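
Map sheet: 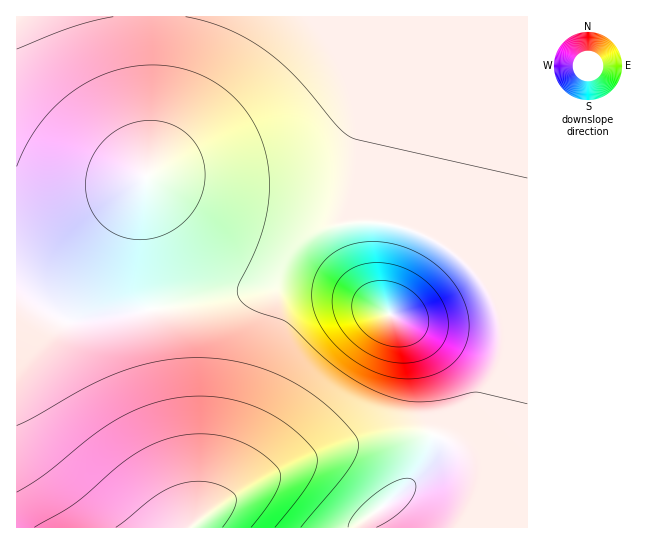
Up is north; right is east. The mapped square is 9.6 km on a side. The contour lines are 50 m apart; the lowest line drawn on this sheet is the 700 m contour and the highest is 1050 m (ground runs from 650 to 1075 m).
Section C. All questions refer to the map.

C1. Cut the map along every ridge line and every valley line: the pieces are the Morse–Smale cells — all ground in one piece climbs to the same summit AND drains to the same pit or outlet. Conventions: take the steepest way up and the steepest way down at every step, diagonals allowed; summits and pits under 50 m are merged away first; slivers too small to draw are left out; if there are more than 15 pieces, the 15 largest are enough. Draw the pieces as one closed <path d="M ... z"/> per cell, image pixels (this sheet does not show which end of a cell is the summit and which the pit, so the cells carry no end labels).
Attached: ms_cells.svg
<path d="M395 225l-4 14-6 34-1 24 3 16-22-12-34-12-25-5-25 0-18 5-62 12-131 20-7-1-25-13-21-18-1 238 450 1 10-38 3-39 22-93-1-35-13-33-10-13-22-22-32-20z"/><path d="M441 16l-424 0-1 203 23 0 30-7 42-16 34-19 4 0 76 38 50 17 32 1 43-10 32 0 12 2 17-66 18-90 6-16 6-31z"/><path d="M527 16l-86 1-46 208 28 10 32 20 22 22 10 13 13 33 1 35-24 100-1 32-9 38 61-1z"/><path d="M149 177l-4 0-34 19-42 16-30 7-22 1-1 69 22 18 25 13 7 1 131-20 62-12 18-5 25 0 25 5 34 12 23 12-3-7-1-19 10-62-12-2-32 0-43 10-32-1-50-17z"/>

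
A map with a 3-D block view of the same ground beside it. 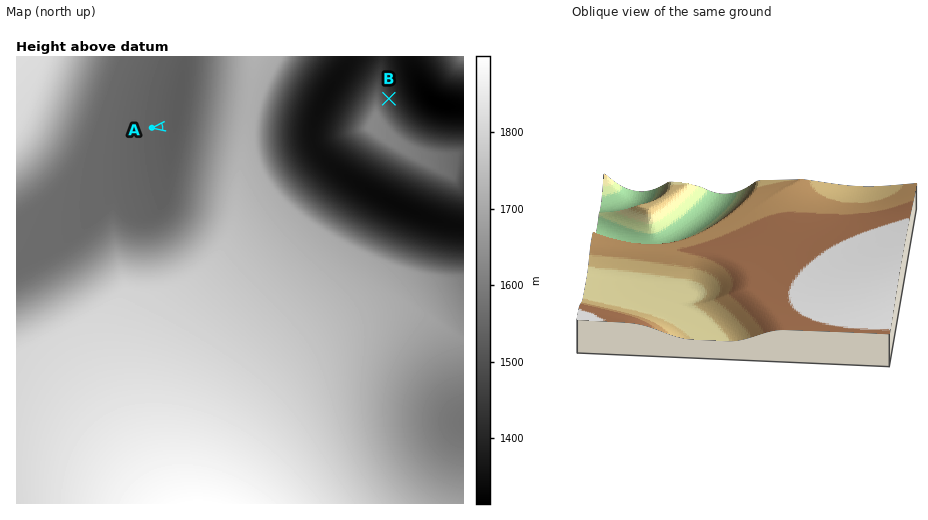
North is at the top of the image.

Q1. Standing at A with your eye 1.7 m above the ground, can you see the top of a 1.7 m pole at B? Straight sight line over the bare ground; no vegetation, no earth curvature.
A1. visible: false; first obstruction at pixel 183 124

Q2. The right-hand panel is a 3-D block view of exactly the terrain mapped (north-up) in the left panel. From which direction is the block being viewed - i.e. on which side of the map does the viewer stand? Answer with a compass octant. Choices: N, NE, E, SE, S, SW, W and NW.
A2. W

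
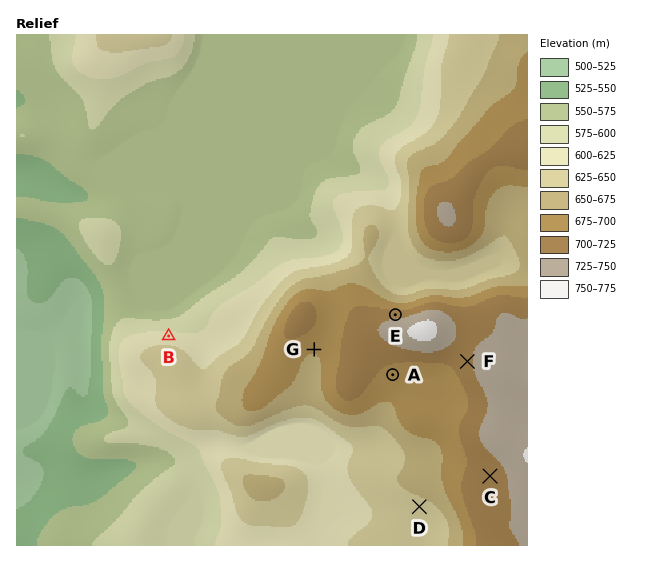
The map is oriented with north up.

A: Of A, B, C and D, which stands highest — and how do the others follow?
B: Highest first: C A D B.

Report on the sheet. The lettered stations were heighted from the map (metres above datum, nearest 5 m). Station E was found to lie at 715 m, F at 720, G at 680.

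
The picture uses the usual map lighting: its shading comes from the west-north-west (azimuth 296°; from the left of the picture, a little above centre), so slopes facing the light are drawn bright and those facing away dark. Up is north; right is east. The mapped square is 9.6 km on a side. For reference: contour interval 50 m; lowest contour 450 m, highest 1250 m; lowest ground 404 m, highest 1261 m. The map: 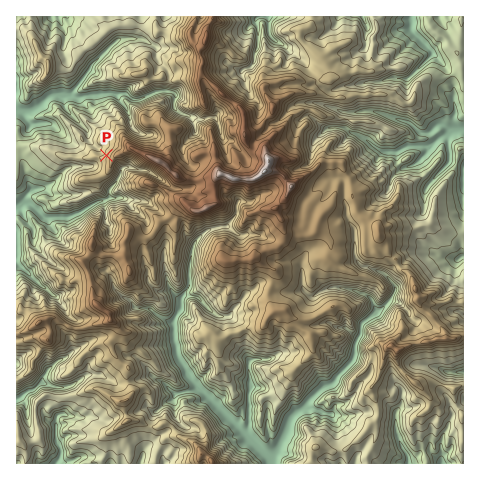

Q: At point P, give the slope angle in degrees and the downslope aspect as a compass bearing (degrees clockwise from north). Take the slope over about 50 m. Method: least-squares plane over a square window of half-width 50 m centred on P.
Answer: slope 34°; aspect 303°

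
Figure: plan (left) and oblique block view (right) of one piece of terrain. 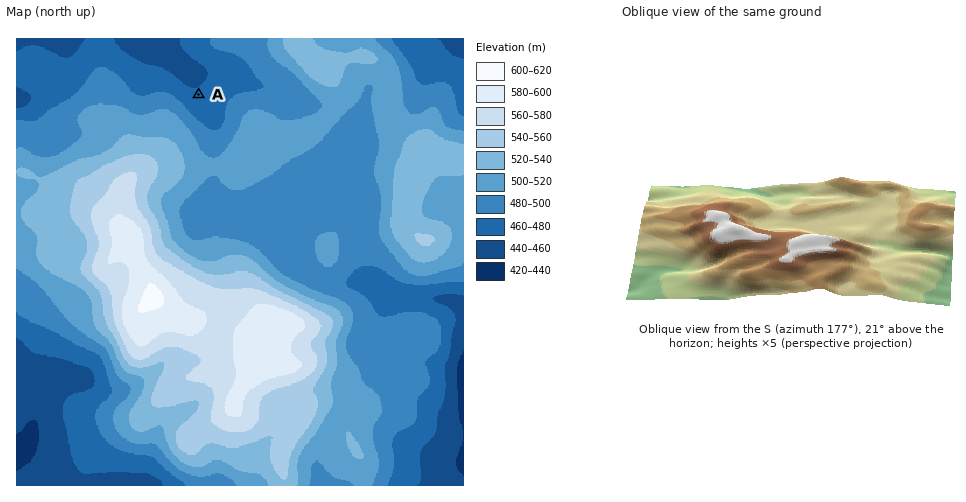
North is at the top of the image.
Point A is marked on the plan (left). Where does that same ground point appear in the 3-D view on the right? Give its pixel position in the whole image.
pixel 773 200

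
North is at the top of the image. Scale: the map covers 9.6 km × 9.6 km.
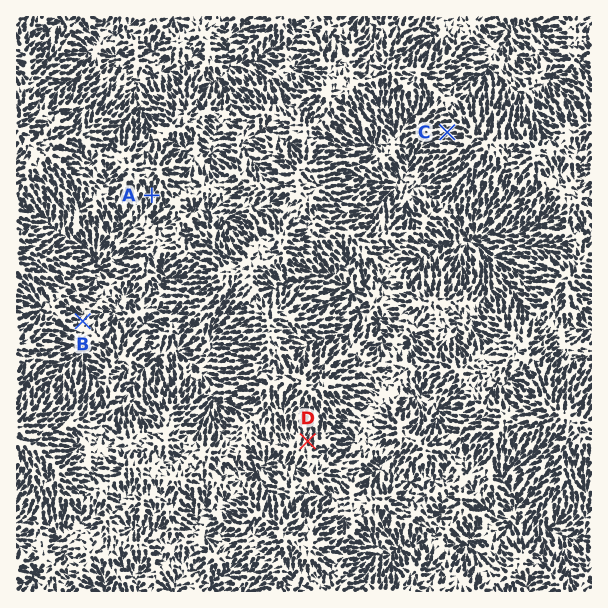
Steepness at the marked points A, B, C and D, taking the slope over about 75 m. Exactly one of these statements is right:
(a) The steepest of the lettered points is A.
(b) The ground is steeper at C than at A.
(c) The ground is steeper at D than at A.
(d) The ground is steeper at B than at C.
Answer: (b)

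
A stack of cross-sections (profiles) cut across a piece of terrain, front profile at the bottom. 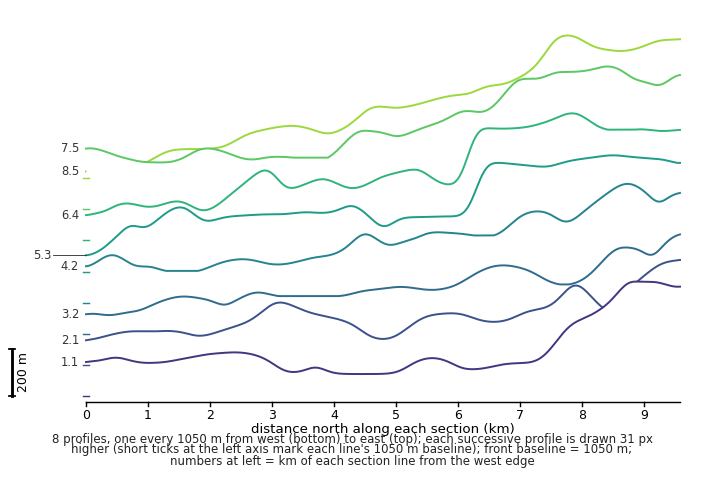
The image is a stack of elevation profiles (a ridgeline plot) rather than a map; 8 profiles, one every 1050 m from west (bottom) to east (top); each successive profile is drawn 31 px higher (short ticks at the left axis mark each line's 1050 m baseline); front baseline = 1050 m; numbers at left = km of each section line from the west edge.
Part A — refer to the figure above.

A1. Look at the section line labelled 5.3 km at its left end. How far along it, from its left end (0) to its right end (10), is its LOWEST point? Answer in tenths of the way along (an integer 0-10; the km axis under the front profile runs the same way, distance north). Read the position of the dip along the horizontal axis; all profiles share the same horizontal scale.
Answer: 0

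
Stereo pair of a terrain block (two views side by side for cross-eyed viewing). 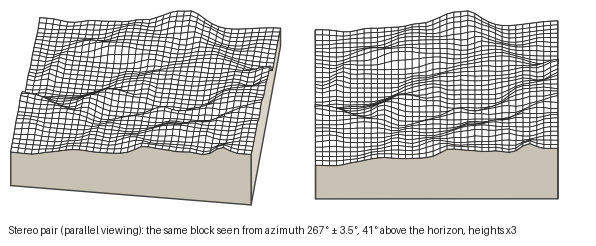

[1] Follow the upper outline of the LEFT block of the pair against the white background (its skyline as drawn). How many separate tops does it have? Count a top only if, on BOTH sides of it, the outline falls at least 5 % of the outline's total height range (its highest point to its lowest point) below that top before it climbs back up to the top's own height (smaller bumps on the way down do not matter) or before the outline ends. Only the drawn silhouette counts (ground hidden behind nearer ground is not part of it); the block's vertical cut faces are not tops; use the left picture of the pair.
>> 2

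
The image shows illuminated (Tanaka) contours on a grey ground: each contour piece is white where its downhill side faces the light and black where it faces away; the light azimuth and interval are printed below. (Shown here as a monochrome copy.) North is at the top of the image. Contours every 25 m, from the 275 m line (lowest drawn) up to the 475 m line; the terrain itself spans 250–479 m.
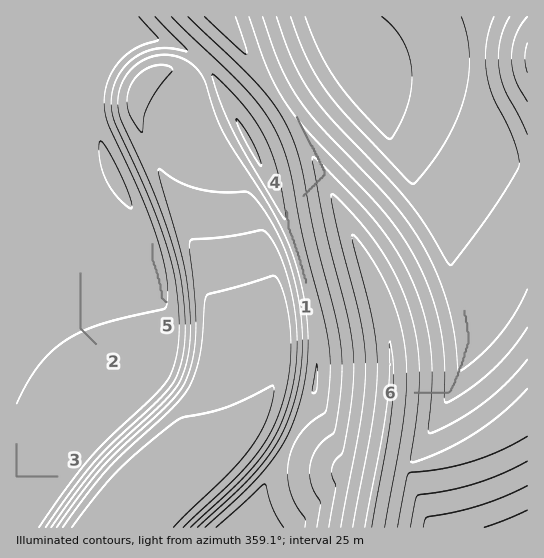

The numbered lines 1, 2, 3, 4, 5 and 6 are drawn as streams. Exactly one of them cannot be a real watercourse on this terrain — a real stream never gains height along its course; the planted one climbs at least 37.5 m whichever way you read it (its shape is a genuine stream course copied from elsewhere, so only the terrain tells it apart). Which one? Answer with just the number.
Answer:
4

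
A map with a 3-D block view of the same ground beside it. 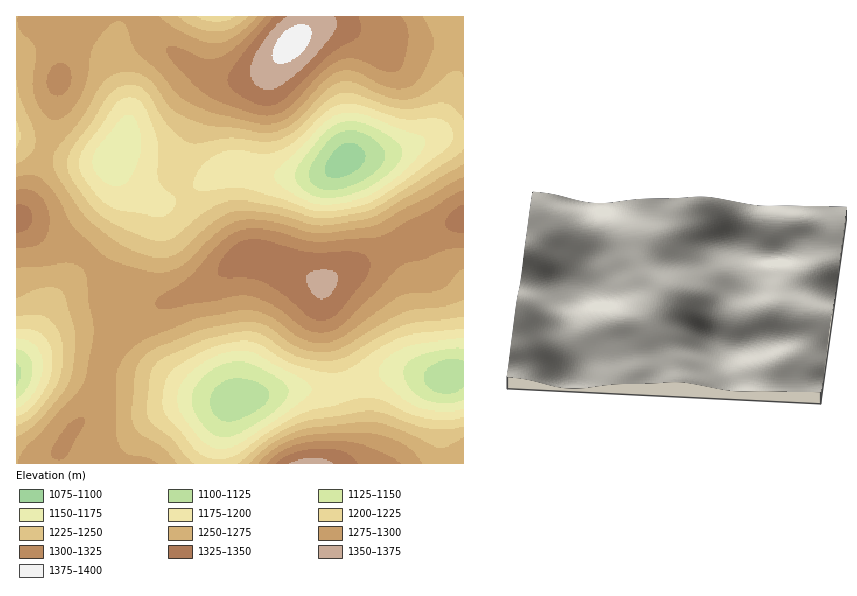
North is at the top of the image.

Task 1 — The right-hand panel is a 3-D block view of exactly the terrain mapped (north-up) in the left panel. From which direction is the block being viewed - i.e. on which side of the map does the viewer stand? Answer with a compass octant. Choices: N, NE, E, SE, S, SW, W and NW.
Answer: E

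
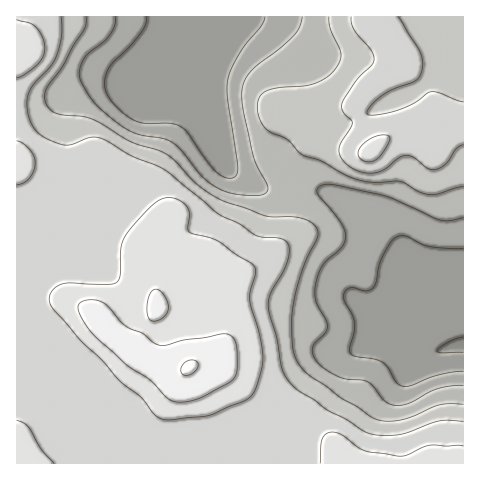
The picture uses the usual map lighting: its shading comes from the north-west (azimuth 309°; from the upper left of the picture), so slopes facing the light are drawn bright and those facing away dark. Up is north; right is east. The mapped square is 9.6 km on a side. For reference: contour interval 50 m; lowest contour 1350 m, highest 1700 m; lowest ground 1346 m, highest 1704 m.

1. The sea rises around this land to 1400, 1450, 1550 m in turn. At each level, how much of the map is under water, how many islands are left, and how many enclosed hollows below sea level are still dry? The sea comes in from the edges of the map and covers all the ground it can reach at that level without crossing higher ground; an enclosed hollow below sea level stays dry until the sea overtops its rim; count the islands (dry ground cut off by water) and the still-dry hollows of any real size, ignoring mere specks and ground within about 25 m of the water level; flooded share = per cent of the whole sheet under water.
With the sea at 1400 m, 14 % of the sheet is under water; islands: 0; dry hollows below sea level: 0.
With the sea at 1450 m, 25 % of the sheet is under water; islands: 0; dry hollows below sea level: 0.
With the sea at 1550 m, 50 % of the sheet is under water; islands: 0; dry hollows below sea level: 0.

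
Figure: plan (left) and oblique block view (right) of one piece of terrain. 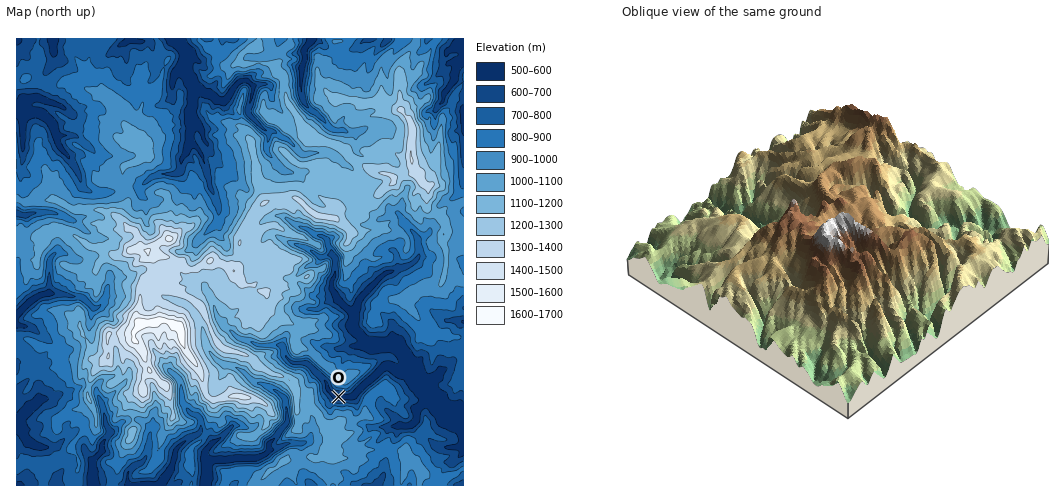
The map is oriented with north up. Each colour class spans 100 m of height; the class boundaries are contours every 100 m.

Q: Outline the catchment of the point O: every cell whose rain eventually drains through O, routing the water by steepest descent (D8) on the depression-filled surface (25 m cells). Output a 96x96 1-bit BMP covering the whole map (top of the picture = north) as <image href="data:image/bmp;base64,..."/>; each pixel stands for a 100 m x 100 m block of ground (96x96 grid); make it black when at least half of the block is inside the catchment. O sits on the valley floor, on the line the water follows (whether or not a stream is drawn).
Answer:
<image width="96" height="96" href="data:image/bmp;base64,Qk2+BAAAAAAAAD4AAAAoAAAAYAAAAGAAAAABAAEAAAAAAIAEAAATCwAAEwsAAAIAAAAAAAAA////AAAAAAAAAAAAAAAAAAAAAAAAAAAAAAAAAAAAAAAAAAAAAAAAAAAAAAAAAAAAAAAAAAAAAAAAAAAAAAAAAAAAAAAAAAAAAAAAAAAAAAAAAAAAAAAAAAAAAAAAAAAAAAAAAAAAAAAAAAAAAAAAAAAAAAAAAAAAAAAAAAAAAAAAAAAAAAAAAAAAAAAAAAAAAAAAAAAAAAAAAAAAAAAAABAAAAAAAAAAAAAAADgAAAAAAAAAAAAAAHgAAAAAAAAAAAAAAHgAAAAAAAAAAAAAAPgAAAAAAAAAAAAAAfgAAAAAAAAAAAAAD/gAAAAAAAAAAAAAD/gAAAAAAAAAAAAAD/gAAAAAAAAAAAAAH/gAAAAAAAAAAAAAH/gAAAAAAAAAAAAAf/gAAAAAAAAAAAAD//AAAAAAAAAAAAAP/+AAAAAAAAAAAAAf/4AAAAAAAAAAAAA//wAAAAAAAAAAAAD//gAAAAAAAAAAAA///AAAAAAAAAAAAB//8AAAAAAAAAAAAB//8AAAAAAAAAAAAD//8AAAAAAAAAAAAD//8AAAAAAAAAAAAH//4AAAAAAAAAAAAH//wAAAAAAAAAAAAH//AAAAAAAAAAAAAP/+AAAAAAAAAAAAAP/8AAAAAAAAAAAAA//4AAAAAAAAAAAAB//8AAAAAAAAAAAAH//4AAAAAAAAAAAAf//gAAAAAAAAAAAA//8AAAAAAAAAAAAB//8AAAAAAAAAAAAB//4AAAAAAAAAAAAD//wAAAAAAAAAAAAD8PgAAAAAAAAAAAAHwAAAAAAAAAAAAAACAAAAAAAAAAAAAAAAAAAAAAAAAAAAAAAAAAAAAAAAAAAAAAAAAAAAAAAAAAAAAAAAAAAAAAAAAAAAAAAAAAAAAAAAAAAAAAAAAAAAAAAAAAAAAAAAAAAAAAAAAAAAAAAAAAAAAAAAAAAAAAAAAAAAAAAAAAAAAAAAAAAAAAAAAAAAAAAAAAAAAAAAAAAAAAAAAAAAAAAAAAAAAAAAAAAAAAAAAAAAAAAAAAAAAAAAAAAAAAAAAAAAAAAAAAAAAAAAAAAAAAAAAAAAAAAAAAAAAAAAAAAAAAAAAAAAAAAAAAAAAAAAAAAAAAAAAAAAAAAAAAAAAAAAAAAAAAAAAAAAAAAAAAAAAAAAAAAAAAAAAAAAAAAAAAAAAAAAAAAAAAAAAAAAAAAAAAAAAAAAAAAAAAAAAAAAAAAAAAAAAAAAAAAAAAAAAAAAAAAAAAAAAAAAAAAAAAAAAAAAAAAAAAAAAAAAAAAAAAAAAAAAAAAAAAAAAAAAAAAAAAAAAAAAAAAAAAAAAAAAAAAAAAAAAAAAAAAAAAAAAAAAAAAAAAAAAAAAAAAAAAAAAAAAAAAAAAAAAAAAAAAAAAAAAAAAAAAAAAAAAAAAAAAAAAAAAAAAAAAAAAAAAAAAAAAAAAAAAAAAAAAAAAAAAAAAAAAAAAAAAAAAAAAAAAAAAAAAAAAAAAAAAAAAAAAAAAAAAAAAAAAAAAAAAAAAAAAAAAAAAAAAAAAAAAAAAAAAAAAAAAAAAAA="/>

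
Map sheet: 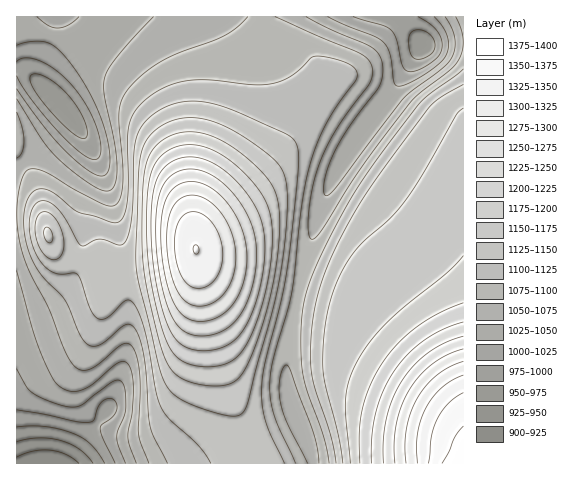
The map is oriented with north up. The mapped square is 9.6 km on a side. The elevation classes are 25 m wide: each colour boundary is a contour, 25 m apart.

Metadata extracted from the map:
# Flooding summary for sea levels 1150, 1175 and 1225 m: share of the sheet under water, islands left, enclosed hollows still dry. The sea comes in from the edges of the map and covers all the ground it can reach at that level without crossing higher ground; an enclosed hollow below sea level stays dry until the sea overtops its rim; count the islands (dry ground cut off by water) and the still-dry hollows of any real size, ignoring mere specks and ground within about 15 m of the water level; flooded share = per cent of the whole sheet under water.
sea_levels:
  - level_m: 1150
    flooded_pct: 64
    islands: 2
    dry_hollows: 0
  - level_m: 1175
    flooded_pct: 77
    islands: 1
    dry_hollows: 0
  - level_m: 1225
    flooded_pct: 86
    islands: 1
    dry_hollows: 0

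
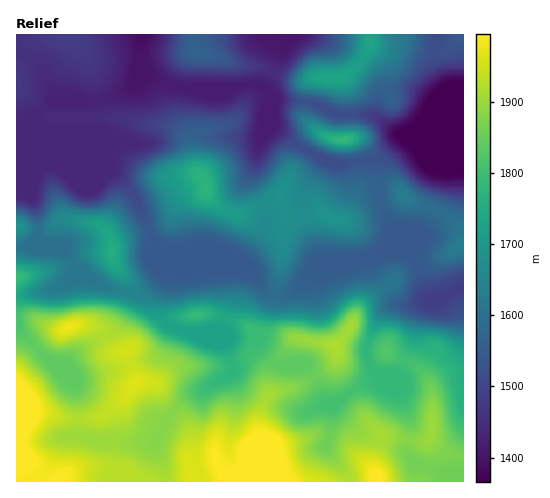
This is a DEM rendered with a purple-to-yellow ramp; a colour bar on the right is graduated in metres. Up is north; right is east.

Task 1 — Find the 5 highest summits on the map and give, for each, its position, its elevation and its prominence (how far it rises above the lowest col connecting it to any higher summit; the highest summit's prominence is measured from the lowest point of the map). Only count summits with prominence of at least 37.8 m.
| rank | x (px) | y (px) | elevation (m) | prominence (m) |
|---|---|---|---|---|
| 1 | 69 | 327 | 1981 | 62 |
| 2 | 137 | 382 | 1966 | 44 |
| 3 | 335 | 346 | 1920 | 69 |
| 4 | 197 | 315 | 1788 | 44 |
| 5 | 343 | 140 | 1786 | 255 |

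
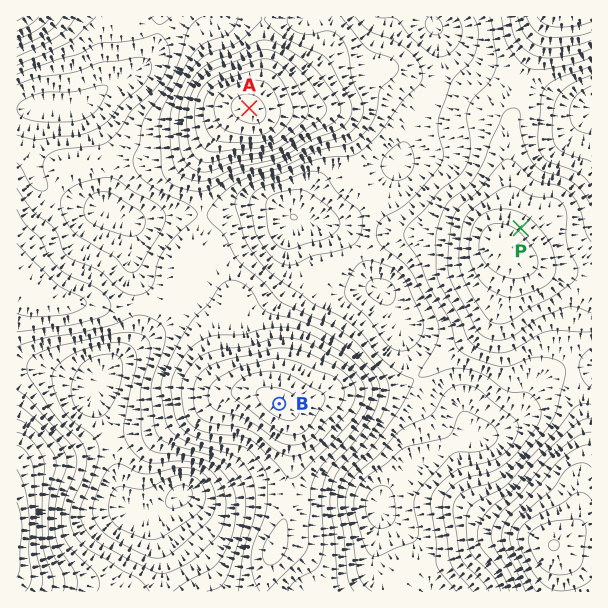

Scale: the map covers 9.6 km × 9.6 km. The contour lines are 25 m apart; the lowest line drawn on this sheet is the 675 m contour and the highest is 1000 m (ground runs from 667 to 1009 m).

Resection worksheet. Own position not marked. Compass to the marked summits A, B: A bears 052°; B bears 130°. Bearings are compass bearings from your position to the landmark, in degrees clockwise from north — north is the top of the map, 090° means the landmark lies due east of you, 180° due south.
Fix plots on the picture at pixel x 82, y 239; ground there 775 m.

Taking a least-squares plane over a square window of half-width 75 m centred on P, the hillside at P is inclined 6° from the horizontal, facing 40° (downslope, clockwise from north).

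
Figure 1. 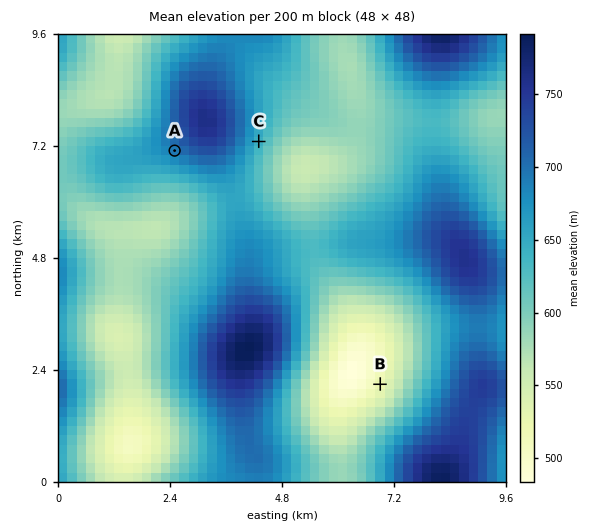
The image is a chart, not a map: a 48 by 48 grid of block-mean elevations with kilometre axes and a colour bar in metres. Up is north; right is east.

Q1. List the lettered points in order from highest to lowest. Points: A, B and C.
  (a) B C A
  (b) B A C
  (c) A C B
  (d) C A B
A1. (c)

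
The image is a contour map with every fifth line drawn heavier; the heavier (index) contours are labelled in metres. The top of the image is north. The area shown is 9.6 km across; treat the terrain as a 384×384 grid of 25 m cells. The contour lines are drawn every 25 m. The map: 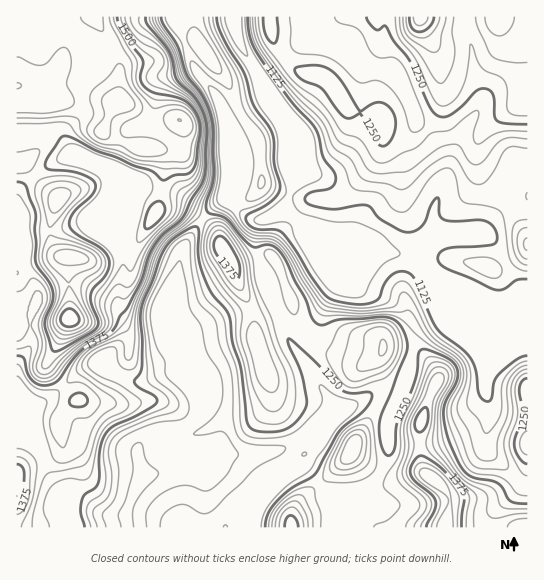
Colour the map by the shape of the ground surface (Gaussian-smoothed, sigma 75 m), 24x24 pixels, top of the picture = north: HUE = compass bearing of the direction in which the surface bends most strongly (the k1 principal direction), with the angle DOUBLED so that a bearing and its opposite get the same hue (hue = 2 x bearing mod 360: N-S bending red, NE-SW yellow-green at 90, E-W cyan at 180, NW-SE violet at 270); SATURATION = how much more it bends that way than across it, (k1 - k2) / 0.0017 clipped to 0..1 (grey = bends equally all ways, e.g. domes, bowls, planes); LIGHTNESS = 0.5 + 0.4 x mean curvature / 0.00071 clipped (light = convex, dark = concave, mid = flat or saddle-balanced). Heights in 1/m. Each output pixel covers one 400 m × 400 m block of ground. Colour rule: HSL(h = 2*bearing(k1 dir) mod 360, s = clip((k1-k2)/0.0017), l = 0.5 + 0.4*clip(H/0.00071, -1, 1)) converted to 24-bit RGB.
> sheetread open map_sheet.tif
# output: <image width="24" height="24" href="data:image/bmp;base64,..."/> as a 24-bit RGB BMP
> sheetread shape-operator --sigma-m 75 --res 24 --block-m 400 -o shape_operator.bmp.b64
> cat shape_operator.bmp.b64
<image width="24" height="24" href="data:image/bmp;base64,Qk32BgAAAAAAADYAAAAoAAAAGAAAABgAAAABABgAAAAAAMAGAAATCwAAEwsAAAAAAAAAAAAAc883UFt+rriEkE1LSWl3UFqDipqSk5mScHeXpYCfi2qNF02I7+zcyompVkeAf3+AeoWCZniHQHmWxGd+7M2gPlFvP6SxjrXT3dKhN1Fnp4dfq2FwXKqmQnB+eI9+k5GId3CIfXCJoHmRNoBiIbYd4mqLg1uBfoBugIB4gl12ViQsVrQew/jCaVfbb4y1RmI30piQhT2QcYVXjcWBXV+bVFiBa39aeYpbfG9kbXZpcIl1rImxQ6d1Tngt4kWgxLNIOJldMyqns6Lr0frpV7J+RDdVpkJnpyk+t0ZKoECgobyatMuDO0lUVVFulXyRloN3antnZntrh25JY3YxcYU8Y6mmIU6N9tXZa8O9EhxCvtxMuNgugUhMRUBXbS1u1KOXgWd2s1e4k6xt0I5vYzpNOGAwO3Q1e5Fbi3idbFuRtWemr4mSbadpOoJJIWVepuKD6X+gDg9L78Khl+BpR099Z1OGNUuD0NKZdWp9TJdwwnGIto+8oYrYoZjeb4nNZMnGWnGFXleDkFyauZ+NnbCXcnSlToCEIksW3YE0Llx8Mty5/tu5IDw8WWh7PTJi1L5YgCBDVbYUO8dzmLnFoFuwnmVFaLOdl0SIgHCBU091iVGNycuSkLiOXmGKfzN3t3prPY4zVp5IFkVV/9fMR7HAJlpzLzOF3unIFim89t3VDoMOHjAQfC9IvN58Plx+d2V8gHh/YkpxVE+DxeKof6mfdjF4VVugmaO40JXGYsNcETxRwfK38tjzQheKOn50TtxIHXV781tE8YJcH0UYBz0b1e+lJiRogHiAc2WBZkuLfLmUvuOjazhxcVSaZ42hhHmLnoCR5+DPF2mtVd1beRonf0NpfYB9ZIROJiylsnPq8Nvj0t35OVL6eeBjIxpUf32Ad1t1S0tmjcFyx9COZi94c7uETIvGmcHjsb3p6MPcyUaabC1WeldjgH9/gH9/f4B/Q49tD0xG/v3Ikj4wYilV69puDCQxcWmAmVCOf156jt1fNrmQsE6pmt2sKISEXlsePzoWgDcY2deCZDJwf3+AgHt6hH9ldoB2nT+bIX444fBQr1I/MGSI9+fUEUllNkhuj02JoF912vvPMRpXmeGFUL96WCBKfXVqWnp6dKqJxHBffVZ7fWBYhlZQirF9f1tLUB6RyNfht8Tj2eTyRRjh88KgLW2ADypDhTaituOqt/G6QRKy0/jXVxNbf21+f39/dIB9ZYlXi11ThmiciZa/kanGmmOy1kyNKytpmeloV8w6gi4jezBU5GOC7WxgCikfB19j3/fURYLLPnfe2RkzczhtgH9+f398fm5sgGJceZFhW4ZfdIRSdXVOaDtootilNzNi7MV+Xn8oM1hFf4B/OU+G+tHdvLDoAIJwj/1gUwQSISoJiVw5hlRWi39ceoZhcmKGhJOXiKOGYGOLmHOAfXhqV42CVb1VNUh/ut3H7MDsQ57QVHeDTm990rll1U5NntE2Bi0nwDq/4KyxGpGkjYrFl4S8pW2Wb3tghZRpl6B1UWx2lmqNm4F/cpiJcYFsQ7mEM7RUr5Z9zU6Zei1dXDMejKIvtWZS4/bVABZfR1Z16/HCNSV9RGlDhE1AjmBhqX2HbZh4opx6W29uTV9vr7F6bYt6cHV9vYe5toBJOS4UUhQIYbUesc/noMTil6LN7vrPAgIxXU525vGjKCNfU0Z4smh2ZY5jmp9+hKaFm3+ijnGXSmqDubePcoBlbmBVY2orlXMzZyeixNTtjdrZPZNRjUVcvIlm7/nSAgAzSUmiyerAVSV/WClWnKJhnbKHcJ2cn7GOXGaRpmaIXZaQpnGms1uKhmhnfYLDiY7MUbTERI5xwXd1gce6KYTU2vHp9O3XHwAzjOeEgzRmYRlOmU9McbOIh72Sb5GjraeRY0B4sGFdjKF3QnNwpXKjqJi4g5SdcoqRjG2NVIaUpbmQdMpmNH5nf/JShwBAdwdknd2PPRJKhCddkMuZer2hd62caHaHk2djaTp1rbqJpZyQXleJWYBtl5x5jHpsjHGAineNdX99h6ZkyX1rgMJNROodMwAuxPbRfji6MgIwoum7mMXMirS1g1VwgHBmeltbb0VyqcKDgpd8cVGNjY90dpRxg4F7d4B6jHl1f3p8h8mEVI65u+rChACSXujnhcuDLAAz3sVxd9V/bnRXgm5af3F2kmF0fkaKqpdKeMhpc5SWYEF5pqmBb5GPgn59f4B/hXiAmp54jOBiWkwsgasVQBE/uNhydFU0EQEy7fTWf59zbGp/hnKGkGKXfKWQNyWF7tDMiNCgSFyCY0yQs7abY3yR"/>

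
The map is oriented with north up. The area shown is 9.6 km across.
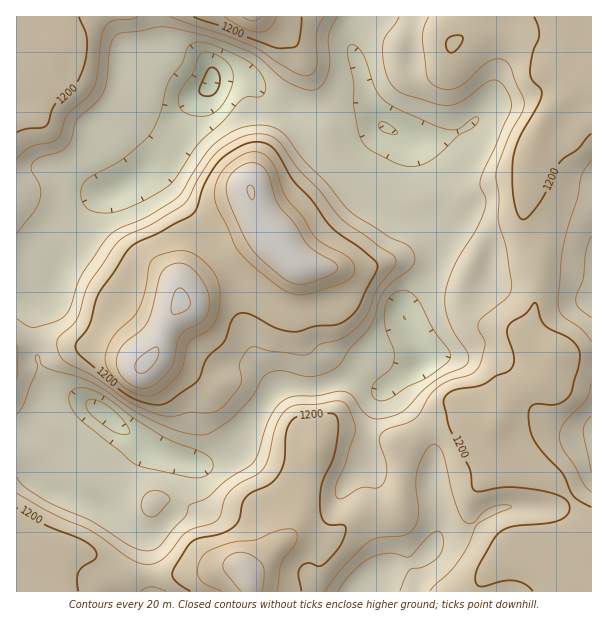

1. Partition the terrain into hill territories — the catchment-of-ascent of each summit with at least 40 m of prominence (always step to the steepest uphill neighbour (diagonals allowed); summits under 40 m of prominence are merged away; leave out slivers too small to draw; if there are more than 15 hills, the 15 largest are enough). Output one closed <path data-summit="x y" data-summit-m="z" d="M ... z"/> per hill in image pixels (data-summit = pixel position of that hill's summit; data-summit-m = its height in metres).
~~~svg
<path data-summit="248 575" data-summit-m="1253" d="M591 16l-232 0-3 2-4 15 0 15 10 27 5 24 12 23 21 15-4 16-24 44 6 7 21 12 11 2 25 0 16 9-21 51-27 31 0 8 15 27 3 18-35 26-6 0-18-10-20 1-28 9-33-2-17 18-26 42-13 11-13 6-14 1-22-6-14-4-22-12-32 34-8 18 1 11-15-7-19-6 6-22 1-18-9-1-33-19-15-2 0 162 575-1z"/><path data-summit="180 302" data-summit-m="1262" d="M150 174l-10 1-15 11-24 10-11 13-10 21-18 25-10 30-19 13-17 2 0 129 16 3 24 14 18 6-1 18-6 22 19 6 12 6 2-1 3-18 7-14 30-29 22 12 36 10 14-1 13-6 13-11 26-42 13-15-19-26-12-31-2-15 3-24-6-14-72-91-11-12z"/><path data-summit="251 191" data-summit-m="1260" d="M239 76l-23 2-5 3 0 3-17 18-4 23-15 30-7 7-24 11 14 3 11 12 72 91 6 14-3 24 2 15 12 31 18 25 38 0 36-10 12 0 18 10 6 0 35-26-3-18-15-27 0-8 27-31 21-51-16-9-25 0-11-2-21-12-6-7 26-51 2-9-5-5-9-5-18 32-9 10-14 0-15-7-16-13-23-39-24-12-18-19z"/><path data-summit="252 17" data-summit-m="1245" d="M357 16l-340 0-1 283 17-1 19-13 10-30 18-25 10-21 11-13 24-10 21-16 22-8 7-7 15-30 6-26 15-15 2-5 20-3 13 2 21 20 24 12 18 0 27-7 20-1 9 1 4 5 1-4-3-5-5-24-10-27 0-15z"/>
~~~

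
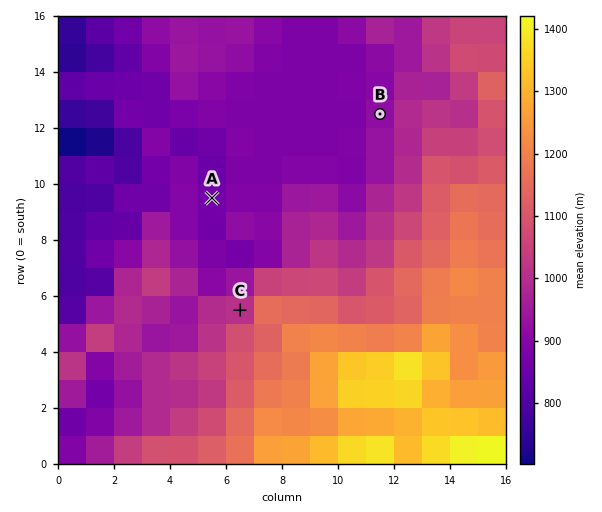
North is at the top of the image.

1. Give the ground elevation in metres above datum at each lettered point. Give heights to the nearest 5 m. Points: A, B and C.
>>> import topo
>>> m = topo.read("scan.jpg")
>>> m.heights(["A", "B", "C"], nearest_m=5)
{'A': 860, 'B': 935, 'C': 985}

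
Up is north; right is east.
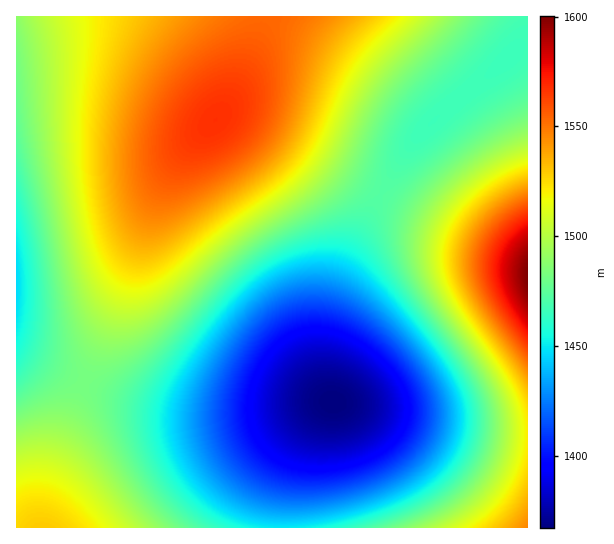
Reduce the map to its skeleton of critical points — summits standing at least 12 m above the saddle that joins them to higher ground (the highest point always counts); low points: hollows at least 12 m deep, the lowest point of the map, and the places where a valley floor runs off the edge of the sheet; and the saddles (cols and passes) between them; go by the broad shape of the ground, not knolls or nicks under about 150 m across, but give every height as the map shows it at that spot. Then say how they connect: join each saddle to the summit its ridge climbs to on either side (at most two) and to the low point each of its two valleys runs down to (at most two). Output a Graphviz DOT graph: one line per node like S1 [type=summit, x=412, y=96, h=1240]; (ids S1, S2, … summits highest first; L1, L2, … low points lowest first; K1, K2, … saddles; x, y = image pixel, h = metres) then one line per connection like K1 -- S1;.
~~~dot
graph terrain {
  S1 [type=summit, x=527, y=275, h=1600];
  S2 [type=summit, x=215, y=119, h=1567];
  S3 [type=summit, x=527, y=527, h=1546];
  S4 [type=summit, x=43, y=526, h=1529];
  L1 [type=low, x=333, y=402, h=1367];
  L2 [type=low, x=17, y=285, h=1446];
  K1 [type=saddle, x=527, y=434, h=1520];
  K2 [type=saddle, x=83, y=382, h=1482];
  K3 [type=saddle, x=382, y=194, h=1473];
  K1 -- S1;
  K1 -- S3;
  K1 -- L1;
  K2 -- S2;
  K2 -- S4;
  K2 -- L1;
  K2 -- L2;
  K3 -- S1;
  K3 -- S2;
  K3 -- L1;
}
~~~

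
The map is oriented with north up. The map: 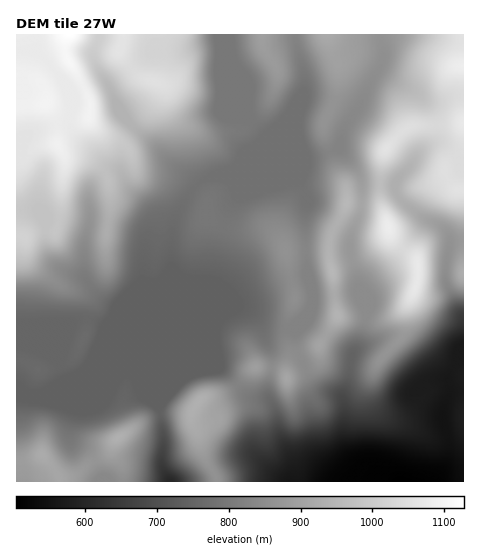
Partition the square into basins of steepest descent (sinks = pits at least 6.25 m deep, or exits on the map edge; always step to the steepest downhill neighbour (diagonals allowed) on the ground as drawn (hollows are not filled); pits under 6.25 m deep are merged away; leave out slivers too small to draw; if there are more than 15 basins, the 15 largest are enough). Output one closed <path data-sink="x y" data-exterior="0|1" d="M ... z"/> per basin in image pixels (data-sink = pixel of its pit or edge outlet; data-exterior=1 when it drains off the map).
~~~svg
<path data-sink="171 481" data-exterior="1" d="M327 34l-203 0-4 15 1 7 19 21 20 8-2 9-7 12-26 27-5 4-12-1-9-5-11-14-10 1-14-2-15-10 9 16-1 22 6 8 2 16-3 17-2 29-4 17-17-1-14 7-9-2 1 226 7 0 18-6 18 22 9 0 37-23 9-13-1 12 8 14 1 15 94-1-3-8-9-14-8-28-5-7 0-13 9-12 31-10 24-23 22 3 9 6 0-10 3-12-3-12 0-19 8-21 0-9-9-40 42-1 3-17 16-31-1-17-10-17-13-41 2-9 9-18 4-14 0-22z"/><path data-sink="402 481" data-exterior="1" d="M463 34l-135 1 10 30 0 22-4 14-9 18-2 9 13 41 10 17 1 17-16 31-3 17-42 1 9 40 0 9-8 21 0 19 3 12-3 12 0 10-9-6-22-3-24 23-31 10-9 12 0 13 5 7 8 28 9 14 3 9 247-1z"/><path data-sink="99 481" data-exterior="1" d="M113 442l-7 12-17 9-12 11-8 3-9 0-1 4 63 1 0-15-8-14z"/><path data-sink="24 481" data-exterior="1" d="M42 455l-26 7 1 20 42-1-2-8z"/>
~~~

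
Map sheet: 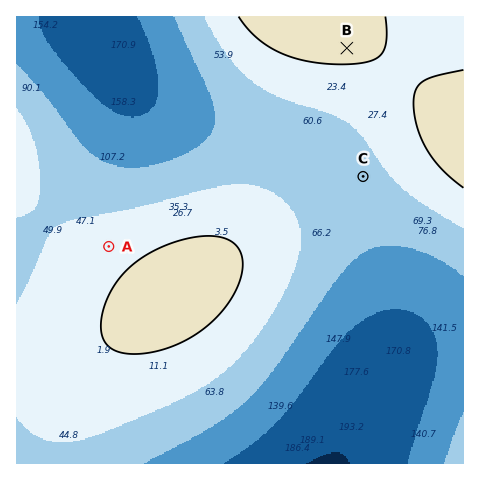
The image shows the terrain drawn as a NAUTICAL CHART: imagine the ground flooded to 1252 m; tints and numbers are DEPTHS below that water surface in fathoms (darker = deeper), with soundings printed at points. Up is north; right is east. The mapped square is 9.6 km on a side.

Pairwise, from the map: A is lower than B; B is higher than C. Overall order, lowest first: C A B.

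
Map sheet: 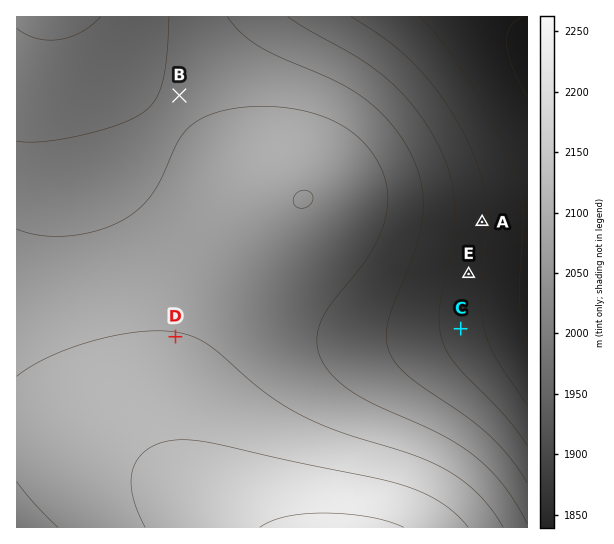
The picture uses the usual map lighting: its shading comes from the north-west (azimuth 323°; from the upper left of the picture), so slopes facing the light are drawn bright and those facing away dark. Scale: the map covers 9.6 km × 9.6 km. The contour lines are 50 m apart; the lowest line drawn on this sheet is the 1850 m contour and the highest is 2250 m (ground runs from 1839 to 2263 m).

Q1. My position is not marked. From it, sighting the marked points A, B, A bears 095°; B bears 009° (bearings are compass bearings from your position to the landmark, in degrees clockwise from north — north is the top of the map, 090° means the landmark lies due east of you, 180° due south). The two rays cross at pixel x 164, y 194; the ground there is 2100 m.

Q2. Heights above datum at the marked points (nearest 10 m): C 1980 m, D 2150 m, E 1970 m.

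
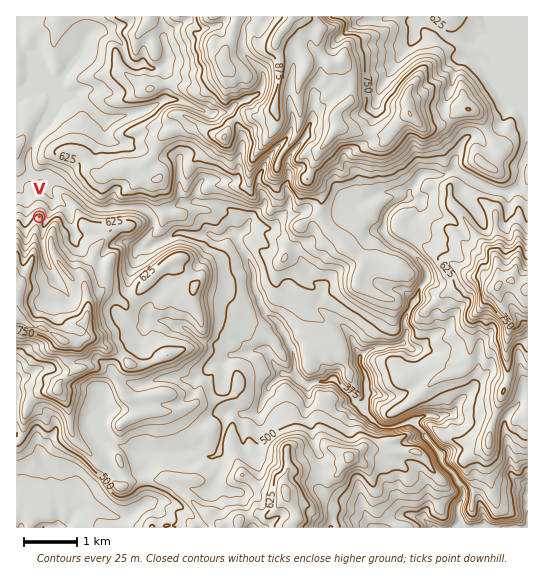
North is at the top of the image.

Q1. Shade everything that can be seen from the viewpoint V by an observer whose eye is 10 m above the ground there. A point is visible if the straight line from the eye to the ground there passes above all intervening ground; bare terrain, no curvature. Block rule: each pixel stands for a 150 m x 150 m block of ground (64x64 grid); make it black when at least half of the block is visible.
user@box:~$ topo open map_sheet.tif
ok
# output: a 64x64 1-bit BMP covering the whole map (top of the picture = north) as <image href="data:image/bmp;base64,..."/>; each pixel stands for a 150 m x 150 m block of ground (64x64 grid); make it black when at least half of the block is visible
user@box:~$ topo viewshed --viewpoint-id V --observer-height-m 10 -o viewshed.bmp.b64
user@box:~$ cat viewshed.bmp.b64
<image width="64" height="64" href="data:image/bmp;base64,Qk0+AgAAAAAAAD4AAAAoAAAAQAAAAEAAAAABAAEAAAAAAAACAAATCwAAEwsAAAIAAAAAAAAA////AAAAAAAAAAAAAAAAAAAAAAAAAAAAAAAAAAAAAAAAAAAAAAAAAAAAAAAAAAAAAAAAAAAAAAAAAAAAAAAAAAAAAAAAAAAAAAAAAAAAAAAAAAAAAAAAAAAAAAAAAAAAAAAAAAAAAAAAAAAAAAAAAAAAAAAAAAAAAAAAAAAAAAAAAAAAAAAAAAAAAAAAAAAAAAAAAAAAAAAAAAAAAAAAAAAAAAAAAAAAAAAAAAAAAAAAAAAAAAAAAAAAAAAAAAAAAAAAAAAAAAAMAAAAAAAAABwAAAAAAAAEAAAAAAAAAAwAAAAAAAAAWAAAAAAAAAAwAAAAAAAAAHAAAAAAAAAA8AAAAAAAAAD0kAAAAAAAAfCQAAAAAAAA8OAAAAAAAAHwsAAAAAAAB/KwAAAAAAAOQvgQAAAAAA6CuIwAADQABwD9AAABPAAGAP4HwA2UAAYA/G+APJgAAAD554AYGAAAAP/vwAiYAAAA/88ACIgAAAD/gAAMgAAAAP+AAAQEAAAAwAAAZgwAAABAAAHDAgAAAGAAP8MAAAAAYAAuAYAAAADgADgPgAAAADAAAAsAAAAAEAMAQQAAAADwA83RgAAAAPAHH+GAAAAA8AQPwIAAAAD4CA/AgAAAAPwAB4CAAAAAfABHgIAAAAB8A4eAgAAAAP4DjwAAAAAA/gHMAAAAAADfBb+AAAAAAA=="/>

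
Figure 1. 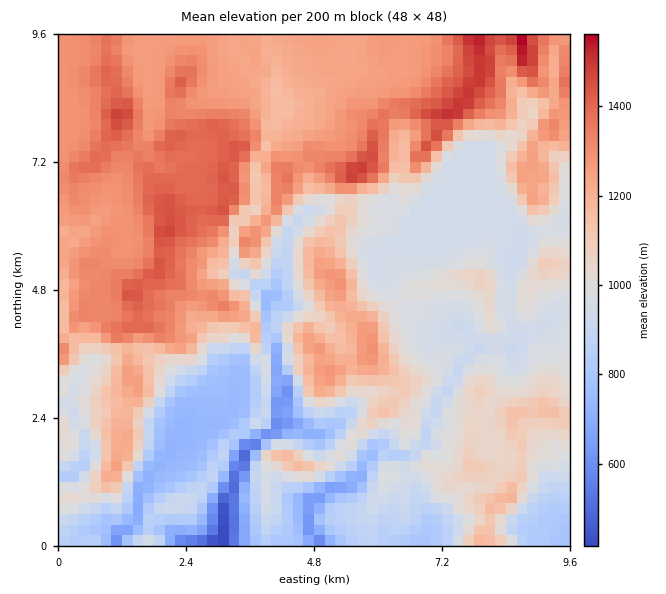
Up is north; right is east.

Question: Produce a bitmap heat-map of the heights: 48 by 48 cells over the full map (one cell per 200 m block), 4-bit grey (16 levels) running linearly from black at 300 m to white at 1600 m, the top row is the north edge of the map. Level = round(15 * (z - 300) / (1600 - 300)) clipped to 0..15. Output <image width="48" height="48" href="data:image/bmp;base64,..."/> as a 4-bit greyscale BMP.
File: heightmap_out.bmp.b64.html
<image width="48" height="48" href="data:image/bmp;base64,Qk32BAAAAAAAAHYAAAAoAAAAMAAAADAAAAABAAQAAAAAAIAEAAATCwAAEwsAABAAAAAAAAAAAAAAABEREQAiIiIAMzMzAERERABVVVUAZmZmAHd3dwCIiIgAmZmZAKqqqgC7u7sAzMzMAN3d3QDu7u4A////AGZmVGd3UzMhNGZmZDVmd2ZmZmiaqYZmZnZmZEVmVVQxNGdmVFZmd2dmZmeKqHZmZndmZlVmZmUxNGd2VGZ3d3d3ZneJmHZmZoh3Z2Vnd3ZCNWd2VFZ3d3d3Z3iZqpd2ZoiIiGVWd3dSNXh2VEVmd3d3eIiZqqh2ZoiJqXVVZndjJXh2ZlRFZ4d3eJiJmamHd2Z5uoVVVWZ1JHh4iHZVV4h3iJmZmZmHd3doq6dVVVZ2M3iJqph2Voh4iImZmZmIiIh3m6hlVVVnQlmqmHiHZWZniIiZmZmIiIh3q7l1VVVmYzZ3dmaIdmeHd4iZmZmIiIh4qrl1VVVWZlRFVVVoh3eIeIiZmZmZmYeJqql2VVVVVnY0RWZnmYiId4iZmamZmYeJmqmGVVVVVXdEV3dniamYd4iZmaqqqXiJqqqXZVVVVWdEaJiHiZmYh3iZiZmamYeJqruodlVVVWdEabqYiJmZh3iZmIiZmIiImruod2ZVVWhEerupqqmZiHeJmIiJmJiImruph3dlVXhGmru6u6qYiIeIiHiIiLmIibqZiJhmZnhHmruru7mIiId4iHeIiMqZmqqqu6h3d5dXq7uqvKmIh4h3d3eIiLqqvMvMy7mZiKZoq6qqu6iId3d3d3d4iKu7zN3cy7qpmqZ4qqmru5iIh3d4iHd3iKzMzM3My7u7u5ZniZqrupiIiHd4iHiHeKvMzN3cy7vMuoVmeJq6qYiIiIiImIiIiKvMzN3czMzLqnVWeau6mIiIiIiImHiIiKvMzN3d3Mu7iGZnirvKiIiIiIiJmHiIiLvMzMzd3Mupd4dniru6h3iIiImZiHiZmbvMzMzN3Muqeah3iruph3iIiIiIh3eJmbvMy7zN3Mu6i7l3irqoh3d3d3eIh3eJmLu7zLzN3czLnMp3iqqYiHd3d3d4h3d4iLu7vLzN7dzMm7uHeJqpiIh3d3d3d3eIiLu7u7zN3d3dmauod4mpiIiHd3d3d3eIiLzLu7zd3d3dyZvJh3iZiIiHd3d3d3ipiLzLu8zd3d3d26rLmIiZiIiId3d3d4m7mMzMu8zd3d3d3KrMuqvLqpiIh3d3eIu6mMzMzMzd3d3d25rMu7ze3LmaiHd3eJu7qMzdzMzczd3d3KvMzMzd7cqsqHd3eKu7qMzN3MzM3N3d3aq7vMzM3cqsyod3eJq6mbzM3MzN3d3d3cq7vMvMzcqs3Jh3eIq6qrvM3dy83d3d3Mqru7u8zcurzcqIiYmry7vM3dy7zN3dzLqqq7u8zMu8zdy6qqmby7vM3ty7zMzMzLqqqru8zMzN3u7cy6mau7vM3dy7zLu7u7qqqru7u8zN3d7tzLmau7vMzcy7zMu7u7qqq7u7u7u8zd3t3Kq7vLzM3cu7zcu7u7qqu7u7u7u7zN3u3LvMvLzM3cu7zMy7u7uru7u7u7u7vM3e7M3bvLzMzLu7vMy7u7uru7u7u7u7vM3e7M7svLzMzLu7u8u7u7q7u7u7u7u7vM3u3d7svMzMzLu7u7u7u7u7u7u7u7u7vM3u3e/cuw=="/>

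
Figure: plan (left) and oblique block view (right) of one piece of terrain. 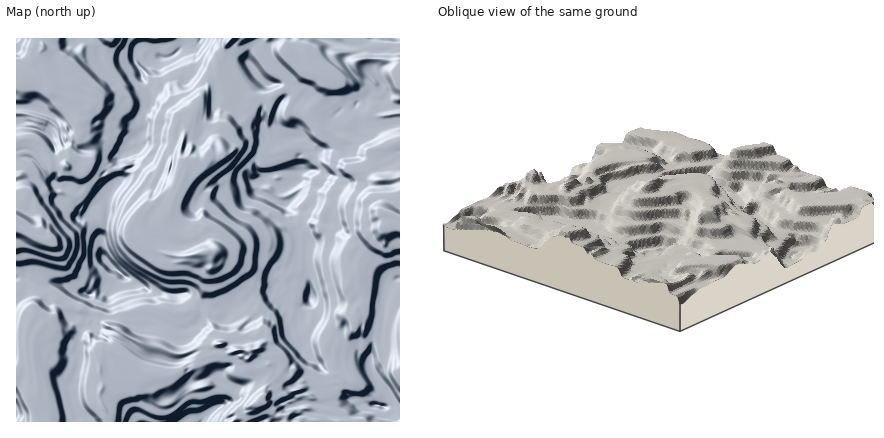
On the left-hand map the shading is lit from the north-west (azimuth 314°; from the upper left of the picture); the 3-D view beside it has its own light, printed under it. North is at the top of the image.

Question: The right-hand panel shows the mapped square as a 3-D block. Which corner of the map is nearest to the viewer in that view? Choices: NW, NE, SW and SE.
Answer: NE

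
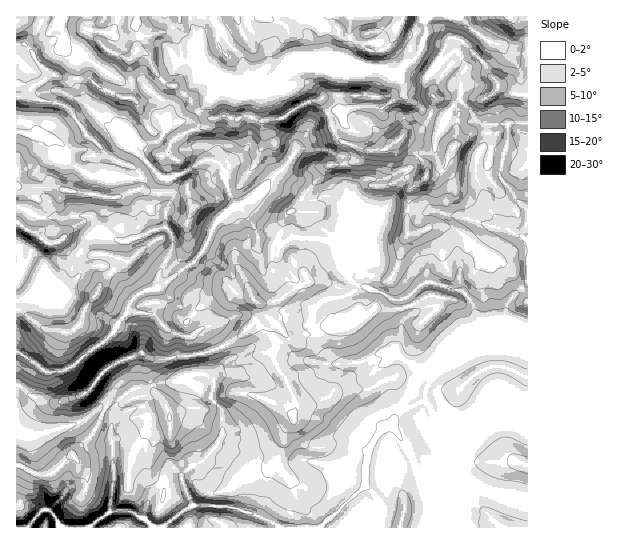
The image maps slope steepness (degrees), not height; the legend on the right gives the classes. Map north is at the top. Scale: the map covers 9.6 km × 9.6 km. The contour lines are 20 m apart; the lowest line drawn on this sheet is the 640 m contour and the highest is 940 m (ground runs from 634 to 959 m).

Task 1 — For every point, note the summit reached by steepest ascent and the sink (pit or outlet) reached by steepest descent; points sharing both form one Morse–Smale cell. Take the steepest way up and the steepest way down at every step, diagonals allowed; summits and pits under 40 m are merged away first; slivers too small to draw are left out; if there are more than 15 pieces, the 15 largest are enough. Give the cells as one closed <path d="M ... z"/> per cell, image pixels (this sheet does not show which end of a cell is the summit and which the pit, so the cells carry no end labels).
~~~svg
<path d="M25 44l-9 1 0 86 13 4 12 0 20 8 6 7-2 8 2 3 23 15 7 1 38 2 18-8 12 8 12-3 6-3-3-10-12-10 3-10 6-6 16-8 9-1 11-9 9-3 9 3 18-3 12 5 13-1 8-1 27-18 12-1 10 18 5 17 9 8 23 8-13 10-26 4-26 32-7 12-11 8-9 24 6 3 12-7 15 0 17 3 8 4 9 0 6 9-1 25 10 7 23 7 13 8 11-1 3 10 0 6-7 8 0 12-5 14 1 6-13 10 0 8 5 13 6 32-6 9-6 1-4 5-11 17-3 15 0 20-44 42 207 0 0-402-17-2-25 2-11-6-3-6-12-14 0-21 5-12-8-14-8 3-16 17-18-12-6 1-11 12-4 2-12-6-53 0-27-2-12 4-21 12-23 0-33-11-6 5 0 2 13 12-27 28-27 6-3-4-5 2-24 14-1 6-3 2-47-44-6-22-15 0-16-8-11-12-2-5z"/><path d="M309 237l-15 0-12 7-7-2-3 7 0 17 1 4 14 12 1 9-9 9-20 3 2 10-5 8-14 14-18 11 4 13-13 16-4 20 2 7 7 5 3 6 0 21-6 11-12 14-16 9-8 9 12 28 44 3 25 9 17 11 42 0 16-15 28-28 0-20 3-15 11-17 4-5 6-1 6-9-6-32-5-13 0-8 13-11-3-3-9 0-24 12-23 1-13-14-5-13-8-11 1-17 10-9 23-4 15-10-8-3-5-5 1-25-6-9-9 0-8-4z"/><path d="M166 228l-15 3-24 10-10-1-10-5-16 1-4 5-10 18 3 12-1 6-16 15-21 8-11-3 16-20-2-10-1-4-10-10-3 0-10 16-2 9-3 1 0 72 30 21 13 0 8-3 23-18 13-8 10-10 4-10 10-11 26 1 16 18 13 5 7 1 10-6 2-8-2-4-25-16-17-16 2-13 14-29-1-10z"/><path d="M425 16l-234 0 0 5 8 29-3 17 3 6 7 6 3-4 6-3 6 4 9 0 16 7 23 0 21-12 12-4 27 2 53 0 12 6 4-2 21-19 8-20z"/><path d="M321 100l-12 1-27 18-21 2-12-5-10 3-17-3-9 3-8 8-12 2-16 8-6 6-3 10 12 10 3 10 22-13 12 1 6 6 5 23 7 16 4-1 2 2 18 30 10 0 6 4 5-7 5-17 11-8 7-12 26-32 26-4 13-10-21-7-11-9-5-17z"/><path d="M202 373l-12 2-20 8-9 0-28 6-17 16-5 24 2 22 0 35-3 26 23 0 12 7 8 9 10 0 16-15 13-7-11-29 8-9 16-9 12-14 6-11 0-21-12-15 2-19z"/><path d="M190 16l-85 0-3 5-13 3-4 5 4 6 8 4 8 9 24 11 3 24-2 14-8 0-16-6-17-12-11 0-1 7 6 15 47 44 3-2 1-6 24-14 5-2 3 4 27-6 27-28-18-15-6-9 3-17z"/><path d="M139 312l-12 0-10 11-4 10-10 10-13 8-20 17-11 4-13 0-29-20-1 78 10 5 19-2 32-9 21-15 5 2 6-10 2-11-12-12 7-9 16-9 17-7 18 7 18-4 16 0 14-3 18-7-7-13-6-6-8 1-9 8-6 1-18-6-16-18z"/><path d="M239 205l-5 2-19 18-11 25-9 12-36 25 15 16 21 13 6 7 1 5 8-1 13 18 19-10 14-14 5-8-2-10 20-3 9-9-1-9-14-12-1-4 0-17 3-8-6-4-10 0z"/><path d="M22 132l-6 1 1 116 13 3 9-14-2-5 10 10 10 0 5-3 14-15 1-33 28 5 14 0 18-8 18 4 16 0-3-14-7-2-7-6-19 8-45-3-23-15 0-11-6-7-20-8-12 0z"/><path d="M459 16l-33 0-2 5 3 13-6 13 21 12 11-7 4 0 3 3 5 11-5 12 0 21 12 14 5 8 9 4 25-2 16 1 1-69-21-3-6-7-12-4-14-9z"/><path d="M106 412l-3 1-12 24-37 35-5 3-11 0-15-8-7-1 1 62 10 0 18-19 8 5 8 14 29 0 21-18 2-24 0-35-2-14 1-18z"/><path d="M143 189l-6 0-18 8-14 0-28-5-1 33-14 15-5 3-10 0-8-7-8 15 13 12 3 12-16 22 11 3 21-8 4-3 12-12 1-6-3-12 10-18 4-5 16-1 10 5 10 1 24-10 14-3 0-15 6-19-16-1z"/><path d="M365 287l-6 0-17 10-19 3-10 9-1 17 8 11 5 13 13 14 23-1 24-12 10 1 5-11 1-18 7-8-3-16-11 1-13-8z"/><path d="M213 160l-8 0-19 11-2 4 4 7 0 5-5 4-12 2 0 6-6 14 0 14 7 8 1 10-14 29-1 14 37-26 9-12 11-25 20-19-7-16-5-23z"/>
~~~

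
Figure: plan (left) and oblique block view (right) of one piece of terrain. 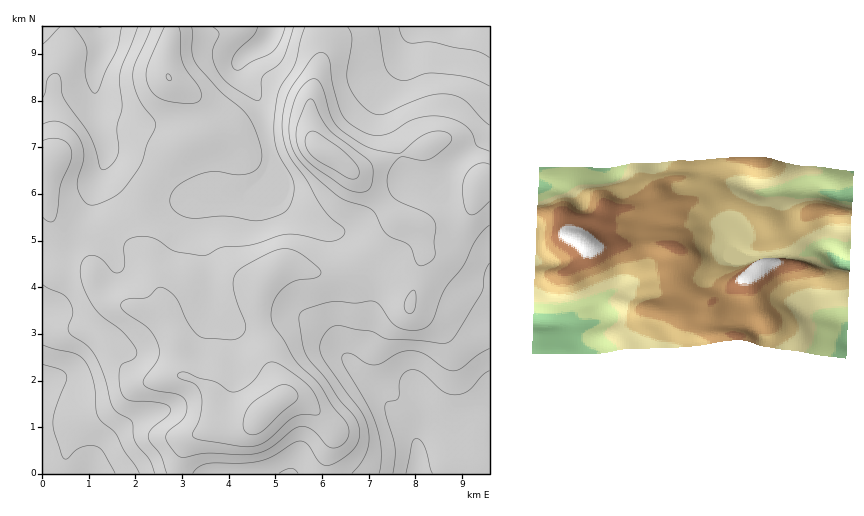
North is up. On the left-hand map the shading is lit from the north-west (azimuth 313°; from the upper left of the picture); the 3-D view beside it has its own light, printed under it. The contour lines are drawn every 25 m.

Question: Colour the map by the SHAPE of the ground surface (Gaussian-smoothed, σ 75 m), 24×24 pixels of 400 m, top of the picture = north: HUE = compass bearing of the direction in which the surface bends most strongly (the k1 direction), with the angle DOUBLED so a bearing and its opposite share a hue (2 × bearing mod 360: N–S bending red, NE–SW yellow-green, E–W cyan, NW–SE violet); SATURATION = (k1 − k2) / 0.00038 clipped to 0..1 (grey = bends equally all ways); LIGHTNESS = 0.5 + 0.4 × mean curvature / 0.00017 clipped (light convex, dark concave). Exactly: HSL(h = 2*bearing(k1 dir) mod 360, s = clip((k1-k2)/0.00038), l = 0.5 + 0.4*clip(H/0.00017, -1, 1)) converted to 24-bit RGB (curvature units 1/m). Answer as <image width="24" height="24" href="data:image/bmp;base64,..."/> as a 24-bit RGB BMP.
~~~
<image width="24" height="24" href="data:image/bmp;base64,Qk32BgAAAAAAADYAAAAoAAAAGAAAABgAAAABABgAAAAAAMAGAAATCwAAEwsAAAAAAAAAAAAAkJOfsJ2WTkN/YFF6flpaQ01asb9n9LpxTCcaQDgPW1QHT2cBI2UQKExOqVlL6LpAS406ebyCopKlJCd1PjeFsZibh5SonamcjZF+o3BsgE97QkZkmFmtiX3MiMPa6bfTyILnmYnkza3r6dvUP7t9DDA1PFBu8uPNqt3AStq3aHCqVCN/Okh4k6mAf4Z/pKF+j3+QnW6SqFWuelOOK6dWLOSdZavZ3Xjg4I/IfoLFlnLX9Nfi1Za/FxxSI7KQ0Pvf3+bsaHrLaCB4dCpoUZaTgZhyeYB0oqWDfXKPgnqXd0inzVixzq1mOFoTHC4FICwK1dReZ66APmqz5MLb+cDqd2Lrs//tb+26r5Z7kR1ybBlmeo+pW16Xk31peI1ffp9lZ3hjgGltXzBmm15w58ng0ZbxoIjcIuLQZ+ibgrWfNmVvdIxX1Z+r2ubxxuTmal2WdzlQVw80aJVSYIGHcUBoqW9Li7RaW4Fha3o5SkowTzNOeNJxVtCKZFK64abgrdjhYJOxlVteW05wXIpXf+BfjdBdnXdPfDBOUQw0pDRCgKlLSTo6WjhMvrhzp8B+T2JaqWaKTEh6N66ekuOZd2NJPkEoqck9pMFmWVBsi5N9V12KjKOGt9aEoZFDbEopQBYfVzBMq4Z9xFpbRy8zPXJNiNGNtpipgGOrjH3JmpXZcrHMm3JCay82XbqBb8uKqql7YGV6f3BjaGBaj65Qp8VrpkllmUJhajdxgF93VoVu0zWJx3+nZeW8WsCPbJSCfYakd4Zaf1lVkjxIvFy0nNDYgMrCcZhukpRvZWV0g2R+gGZ7ucZygZpIaT5HnEtQbkh8gZ+bU2KXUEy74uvglsLKZGqed5CNaHpke5ldRkJuhsaOZNvWk6bHtlihnp6KkXqFZ3GHdlmJhHGNx62NqWVSV0ZhlnRuan+SdJyOWmuPR6OlxsyQwIh8V3F1kHN+gHaam5WtQVmjvtuwTI98XklDqJdkhqmOk4WhcGegZlWahYmnu4691Zy9Vl65jaHBiInFf4KzYWScYpGYlZ90wn9wlWdsWYxaWoRnmY9pUZ6Yn8eGjEuAWlx+g72BbqGFeI6chlSiao2se6O8ennE37nbnJbQfJrCe2ayr2m0omqfbIF8hodzq5WJrpuypoiiW2SAi7FzWK+Mj39fkWmOb6mhhq+Lfpd/Wm5qYVh0c6VrVIRQQXRVrq1yvX2IlEZnbTw9dldPpFduoGVabo1dia5tj3ZqvFhdeWpOpdSKVZ+TT2ial5GmgJeRh5tlf2hXclZZaXlceolVgH1YUm9IV3g4h0sufC0rj2BBYWpAZ21HmcSYnb3SnK7FeEumzVGHuGdo0OiiUZiMNm6HmGyLoGNmooJkdWVjeXNxgIJ1foRqeH9lfXppV3Jaf0R9okVdo0w+mGUrGd83ReOIbY1fiVVMdDtzvFWR1Kye8eaSRIQ5IlZQRkV5q3V/q315iW5wbXtqeX90hnl5i3lwYYRmdHF/OQ0ykC4OlFsx1/bTn/PMNWJlXEdEhnhXSm2HW2K56NjS7N3Ow6aaJIKUHT1coGpiq3Rwp2x5kYBoaHpabnlfin1tc6l7TBFcTQAy0eWIzP/wzP/0upLtkSTOd1GLnalcM4VEGJJ04uva4tbV6t7iPyzCJxNKhZRgnJt/qYGluI2unn6kboqSc6eFYL25GwAzqZ7uzf7mzP/1aInPdSeNuDzWsG/d48DmwJjQIMaCLrMXxsx308aMaRR4ViuKiKWFiHtcfIZWnY1nqH+Ti4utocu5KCaoDgA+zvbO5//MWJ4tQB4lUTdMZ010eJWRi7mszr7evp/aZlGkys9Ot485RSRYU0V0lkdOq1M7l480Y48xRMFDccasnczEPApgDRpl3eOn/f/Mc3o/QDpUV2ZiO3BsfJqDp5tvopBEllg7jWRZxsFln6hiMTFxVzR/oVWUvYKh1sS9su/knOvoZtLLhCSGaBVnGY6njs+1/u7NlkaNREFmcGdxUXxqQnRRmJ1jq4eeoZa1k4uxwa+nuJB/KUhmICmXlHnAsabF6PHageCYdJNVZ00vEgwqiZHON2KxOHo3/+CuxkZNR0lcY3pgWpB1Um5+eZ1mbZBajINak3RYoYF0y5qQT4KyDCJDYol9ooOP++zJwMhESC07qjgyEUQYBUoWaCB+sltN5uty1IB1dVuPb5h8V56GRGJ8jpmAeoyDi259l4h1joZzx8yMXUaXIRNbV45zYHpi9uW85sWwJyiqomzM4abgG82jABszy5x829alvKmbjXmxmKaxZHyPQlhiaY5PZIlYh1+IpIp6"/>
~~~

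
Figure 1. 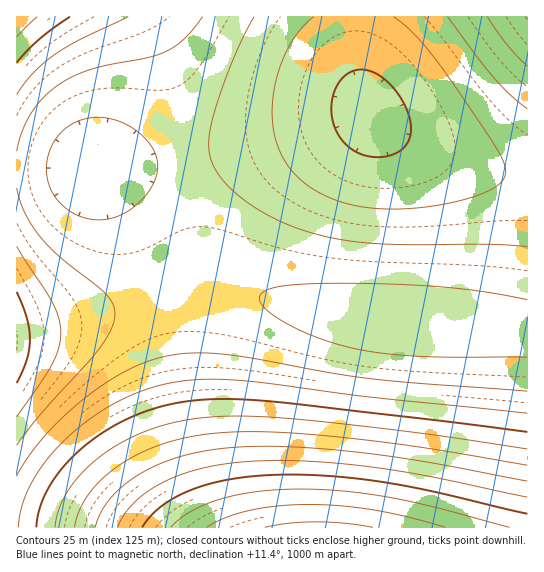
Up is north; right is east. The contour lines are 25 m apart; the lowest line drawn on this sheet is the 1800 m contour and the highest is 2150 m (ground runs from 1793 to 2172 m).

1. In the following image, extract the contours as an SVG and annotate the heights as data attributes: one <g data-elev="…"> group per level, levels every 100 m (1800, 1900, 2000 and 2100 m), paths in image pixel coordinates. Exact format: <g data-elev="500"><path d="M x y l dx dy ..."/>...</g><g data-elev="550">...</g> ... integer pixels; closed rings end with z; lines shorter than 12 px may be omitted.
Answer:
<g data-elev="1800"><path d="M265 527l24-4 28-1 28 1 28 4"/></g><g data-elev="1900"><path d="M118 527l7-13 9-11 13-11 16-10 18-7 20-6 22-5 24-2 56-1 66 6 61 10 97 20"/></g><g data-elev="2000"><path d="M36 527l4-18 8-20 14-20 17-19 22-16 24-14 25-10 25-7 40-4 50 2 262 31"/><path d="M371 157l-13-4-12-8-9-12-5-15 0-16 5-16 8-11 12-5 8 0 8 2 16 11 14 19 7 20 0 15-3 6-4 6-14 7z"/></g><g data-elev="2100"><path d="M17 417l35-52 7-16 2-16-2-15-6-15-36-57"/><path d="M17 95l16-22 22-19 24-14 49-23"/></g>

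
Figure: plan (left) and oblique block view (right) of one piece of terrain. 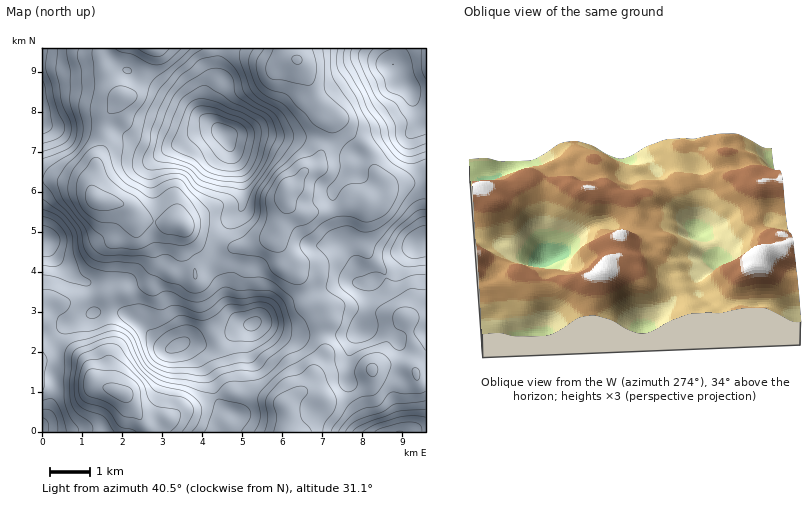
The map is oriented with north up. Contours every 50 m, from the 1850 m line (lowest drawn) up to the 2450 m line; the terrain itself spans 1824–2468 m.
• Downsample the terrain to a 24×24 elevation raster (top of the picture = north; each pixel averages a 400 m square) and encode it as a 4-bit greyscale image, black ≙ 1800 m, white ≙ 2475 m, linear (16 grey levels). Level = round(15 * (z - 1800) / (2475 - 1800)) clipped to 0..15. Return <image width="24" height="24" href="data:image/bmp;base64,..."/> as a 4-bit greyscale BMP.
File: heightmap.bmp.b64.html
<image width="24" height="24" href="data:image/bmp;base64,Qk2WAQAAAAAAAHYAAAAoAAAAGAAAABgAAAABAAQAAAAAACABAAATCwAAEwsAABAAAAAAAAAAAAAAABEREQAiIiIAMzMzAERERABVVVUAZmZmAHd3dwCIiIgAmZmZAKqqqgC7u7sAzMzMAN3d3QDu7u4A////AGiazd3KmJrNy6hlRXm83tzLmJrNzLmYd4ne/supmZq8zLqpmYne7ah3eImry6q6mpnMy3VFVmeJq6m6mYmruWQ0VVV4mpiJmYh4h2VEVERYmZd4mYh3dmZmZURYmpiImYh3d4iIh3d5mZh3iHd3eImamJmaqYd3d1Z4mZqqqZq7qYd2VUaKu7u6qqu7qYiGVEabzMzcqavLqZmYZGi93czcqYrMy6qqhore3czLmInNy6u7mJvdy6qodmi9y6qqqZrNuYh2Qzaby6qqmHisuYZUISV5u6qoZlabqoZDESRpq7qXVEabupdTIjV5u8qGVFebu6hkRWibzLp1Q1eau6l2Zoq8y6hkM2eaqrqXd5vN25dTNGiau8y5iJvN25ZDNA=="/>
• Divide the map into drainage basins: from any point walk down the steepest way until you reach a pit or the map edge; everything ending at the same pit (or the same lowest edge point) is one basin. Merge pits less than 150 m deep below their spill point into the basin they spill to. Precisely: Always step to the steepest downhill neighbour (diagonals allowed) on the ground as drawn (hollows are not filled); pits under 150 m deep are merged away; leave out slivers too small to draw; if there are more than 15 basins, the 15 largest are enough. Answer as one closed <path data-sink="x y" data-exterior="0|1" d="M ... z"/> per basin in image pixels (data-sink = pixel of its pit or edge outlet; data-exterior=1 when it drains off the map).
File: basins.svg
<path data-sink="224 134" data-exterior="0" d="M288 48l-178 0-6 3-2 3 0 6 3 14 7 14 9 10-14 16-3 8 0 20-7 18-1 12-4 12 2 12 4 4 28 6 12 14 22 3 18-1 26 19 24 6 20-1 22-7 7-9 9-29 8 8 8 4 8 0 22-2 18-6 32-5 3-4 0-8-11-20-4-16-32-33-10-2-5-5-11-18-8-24-5-8-8-6z"/><path data-sink="252 324" data-exterior="0" d="M138 219l-1 7 13 16 4 10 1 12-6 16-25 12-16 0-42 11-6 0-6-4-10 1-2 60 28-2 14 4 12 22 26 9 5 3 23 36 136 0 1-28 22-20 16-28-2-28 6-12-3-8-8-3-8 0-2-3-10-26-14-16-1-8-8-12 0-6-5 5-22 7-20 1-24-6-26-19-18 1z"/><path data-sink="422 242" data-exterior="0" d="M426 181l-30 3-8 6-2 6-6 5-30 4-18 6-30 2-12-6-4-5-1 8-10 24 0 6 8 12 1 8 14 16 10 26 2 3 8 0 8 3 3 8-6 12 0 12 3 12-20 37 16-11 12-3 18 0 20-5 9-12 11-24 12-16 3 2 7 26-1 22 3 5 10-3z"/><path data-sink="394 64" data-exterior="0" d="M426 48l-137 0 2 8 8 6 5 8 8 24 11 18 5 5 10 2 32 33 4 16 10 16 2 12 2-6 8-6 30-4z"/><path data-sink="42 240" data-exterior="1" d="M58 180l-16 0 0 120 12-1 6 4 6 0 42-11 16 0 24-10 6-14 0-16-4-10-10-10-8-20-10-8-24-4-8-10-6-5z"/><path data-sink="42 110" data-exterior="1" d="M108 48l-66 0 0 132 16 0 26 5 9 9-1-10 4-12 1-12 7-18 0-20 3-8 14-16-11-14-6-12-2-18z"/><path data-sink="400 432" data-exterior="1" d="M400 364l-18 1-10 4-1 13-11 10-14 7-20 1-20-8-8 1-11 11 0 28 139 0 0-62-4 0-6 3-4-5z"/><path data-sink="42 428" data-exterior="1" d="M70 358l-24 1-4 3 0 70 107 0-25-38-28-10-9-18-9-7z"/>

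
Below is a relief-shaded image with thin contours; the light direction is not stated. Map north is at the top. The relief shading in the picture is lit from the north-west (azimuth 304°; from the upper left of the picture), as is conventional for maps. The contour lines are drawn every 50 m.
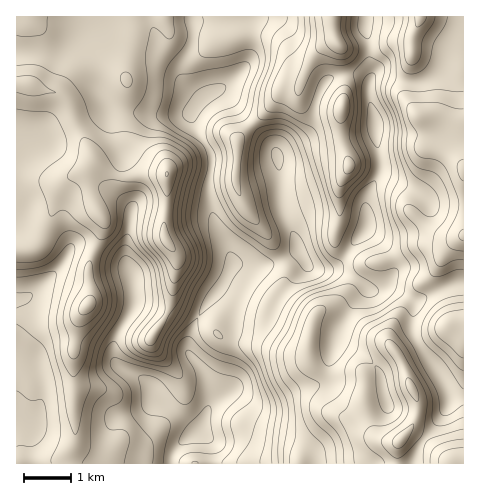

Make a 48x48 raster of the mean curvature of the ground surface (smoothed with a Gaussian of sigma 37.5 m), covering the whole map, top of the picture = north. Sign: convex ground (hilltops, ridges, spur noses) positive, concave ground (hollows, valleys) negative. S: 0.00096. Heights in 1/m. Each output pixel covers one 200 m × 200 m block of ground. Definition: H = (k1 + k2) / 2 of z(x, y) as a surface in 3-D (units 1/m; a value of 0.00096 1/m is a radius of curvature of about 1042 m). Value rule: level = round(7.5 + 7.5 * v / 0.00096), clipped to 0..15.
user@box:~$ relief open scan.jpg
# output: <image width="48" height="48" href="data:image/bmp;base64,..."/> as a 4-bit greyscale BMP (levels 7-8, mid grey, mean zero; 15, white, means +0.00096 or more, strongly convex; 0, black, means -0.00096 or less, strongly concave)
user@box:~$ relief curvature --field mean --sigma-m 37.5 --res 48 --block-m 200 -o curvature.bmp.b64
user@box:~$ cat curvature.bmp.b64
<image width="48" height="48" href="data:image/bmp;base64,Qk32BAAAAAAAAHYAAAAoAAAAMAAAADAAAAABAAQAAAAAAIAEAAATCwAAEwsAABAAAAAAAAAAAAAAABEREQAiIiIAMzMzAERERABVVVUAZmZmAHd3dwCIiIgAmZmZAKqqqgC7u7sAzMzMAN3d3QDu7u4A////ALmamHZ4mHeoOv/bvKl1jsdVeqdChQS9ypdomrh4mXepM3ZCSIdWq6ZUaId47COsy4ZVeslmipiaYjRCOIZWmYZUWZq7/3NoiHdlWshleqeKlkVVioZXmIdmipmXr9ZGeHdla8hlaJZ5qGVXvJdWiIiaunhzOPsyandlbNdUV2RXd5ZFm6dEZ5vMuHqDAs5QKHh0bNdVinRWWLdVVnU0Z6uoh6tyBM+TJnh0bNmJzYVmacdXVDRHh4h1V7tyS/6EOIhkbLmsynVEarZndSN6uHdlRZthX/tCSYhka6dmUyETjKVXZBObuqmGZ7xhX/YiSndUfMlSABNZ2mNWVDWaq6uWetpBj6ISbHZEn/xyForvowNoiIqauquDR4VH/2AkjHdUjdpyGd/9MAasyZqYyq1zRWee+yFYrHh2aamEFr/9QBjdplh1iL6ERXzf1RW8qYh2ibqWEWn/pRfLdFl0V76VRHu9tBffqIhmjOy5USSf+TOadWqUR76mVHh61zW+yodlev/8cyI5+1FYhlmmR67al3ZH20N6y3ZVaL/9hTM3/WI2h1i4RZ79uWQjiUJGiGVVZ3vadDRI/mM0aGardGmrymMyNqhTNGQzZ3vIVDNI/3NEWHV6pjM0iVRmRu6VInZTJZ/FMzIm77dVV3VGukABNniYQmerZKq3IY/VISEmz/tlVmU0eVEmZ9/rYzSvhs3sYDzYMCV6//tkVmRZhTN9xIy6Z5irh5q7gharYEvf/rhERUSvkySv0yVlWsqIrGeJhDR9wjrf6GU0RFn/czWe5hI0V3eJvmaKhoif8xev5jNER675NGZ7+kM0eJmGjHaKhorPswWP9jNDSv+kJnZY+1MlrtlDa3Z5dXrLgxJd90QybfxzNoY3+TI238Yza3Zoh3mnZSAr+FQSn+pjR4Y5+BFYzHVEa3eJmHiGeXM8+VMEz7hkR4U6+yFImFVVfHiJqYh3m7mP+nQD36dlRoVq/6QkVndljXd4mpmah4iP/rcBv6VVRWWJv/ohN7lljXd3Z4rKZWZs/eoQf7U0Q1eon/ohWduIm3d2VYy4VmeN3McAf9UjMmqHvbYSfPyph3d2VZuWeJmMyXIXz+cAE4dZy3MTfNmHd3d2V6l2iZhocyFu/dkyI3ZJymIRSJdnd3ZlaahmeIZGMTR9yJu3R6hJ3WEQOuqHiWZlaqdlZmVXM1VXhEr7etdK/4EAXfypmXiHi7hlV4eKZWZVUzfNm9Uo/4AFv8mqhpqqu5ZVeaiKhmZmVFe+qtYV73As/oaIZauqqWVWi7l5dWVWVFeuuMkijnA8xzRWZrynZ3d4mrh5VYZVUzR7x7pBNnMFh1RWeHd1V4iIiad5ZZmHdRFJx5tkRVYgbddmeFVmZ4iIeIdphXqqmEE4t3yHznRlLfpWeGZ3d3d3d4hop0iqqoRZuFu7/6Rsa/hGeIeId3d3d4hnulaZmqh5pzas+kJMe/ZFeJmZd3d3d4hnukaIiId4dTas1AFZSPtlZ4iHd3d3d4dptiV3dmVFU0i95yNIQ8+3Zw=="/>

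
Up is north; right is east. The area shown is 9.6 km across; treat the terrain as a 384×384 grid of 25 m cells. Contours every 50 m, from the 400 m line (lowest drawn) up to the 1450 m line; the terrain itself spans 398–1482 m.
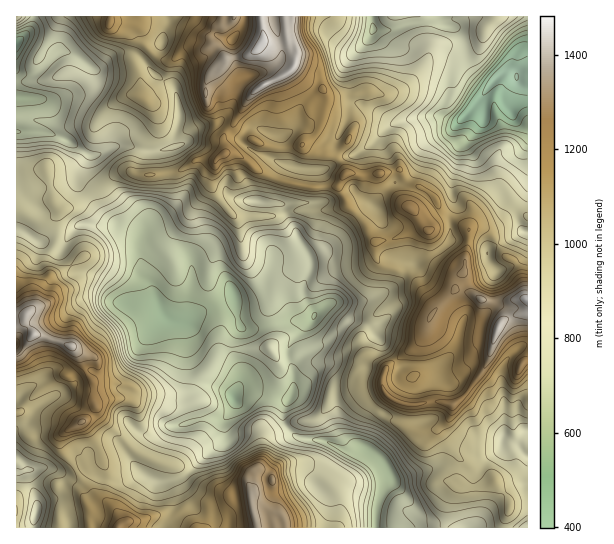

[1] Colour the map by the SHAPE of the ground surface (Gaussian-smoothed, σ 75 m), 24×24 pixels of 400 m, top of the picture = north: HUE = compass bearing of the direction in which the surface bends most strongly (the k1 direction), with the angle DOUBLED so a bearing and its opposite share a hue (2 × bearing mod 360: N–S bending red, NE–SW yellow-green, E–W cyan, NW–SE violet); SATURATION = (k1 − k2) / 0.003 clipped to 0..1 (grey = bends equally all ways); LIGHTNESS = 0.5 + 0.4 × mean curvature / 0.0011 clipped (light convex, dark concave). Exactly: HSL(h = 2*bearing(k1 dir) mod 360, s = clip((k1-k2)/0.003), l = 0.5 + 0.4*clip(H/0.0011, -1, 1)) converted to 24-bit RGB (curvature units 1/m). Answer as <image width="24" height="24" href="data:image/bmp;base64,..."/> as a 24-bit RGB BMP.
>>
<image width="24" height="24" href="data:image/bmp;base64,Qk32BgAAAAAAADYAAAAoAAAAGAAAABgAAAABABgAAAAAAMAGAAATCwAAEwsAAAAAAAAAAAAADjBLxG83dTyVfrdkWNhYy7nto3XtQ4e2qnxHfUNeQTyDs+R/0OrLhHC8MzGL2MGbFA9LuHKrbFyarG9Fq35YPWRbwXlZ4K7PvRTSKbyGUJGxk867d9eDfWFLWT5Gj1iNq1+yq5LJPz7fpNhpht5bVyhRajVKybB0LliaLYKYkhx4u8ujqZq9i3vCTdGWxW+iaTgcmakhvq0wj4hDpK5HXzgtcEctMLdAG9KuW17J4sb09MLv236wQyVcgby4xd7mvkvXIwsodJ02k8thoZZ7XYucstvSjk+ssVBbf0qmUdExYodSq55nVn3SkM3eoZfGjmU4CygURYk08+WlyzCreVbj4uUtPx0KKwgLTSJBvsyXYb9iVJ5YhKJoLmQwm19Hasa3V0zQ/s3sRt1WK6FVjGgkP44gLzwRu3JASTyIKYK35uR4jxFwwCgAgHIUcyYvWEF5bcTDit6mxnWrhrU3e41QWi1Zj580ckjFOZeGZ65K+8HKci7JWOBYOVqcX1m8YMdDKct8E0I34ddiFC1utU/a9abSd1e+f2/H6ZAkjLP/ADX3/s3cNpN+UkyQikqkQIQ0kjtVH0sd3eyaP0DFzuDuiXLVTkm3wIp8ijs3L1lfjnhPnYw7FC0q3ZqMlYC4TiW+zP/UdV4nVKUqhx0//5qsGiZknvMxO6lXGz4wsGgppvmFRt+tKVSGvT91dVSAsWOhyYygQjtcfX1YY8t2TGWeNqd/un1uJI6b/6K1k3AvVm0vUE6H7mxeAHyi/8zp/5OtR4X5zvj9nNDsyoyZDxAkdXNEhmFiV1Z8yqeZYWjiw77oYV7OYnu3QVOWpb6DX81eRRdG8bzTwZ3EIW16RUmh/9nMBC8TpPKeE54jhrInVq9Nv16deySAYntpdXJUTWtXv8F4Rh9BiZ4tlpg4H1QpVkObjLpeyk1GIFVl1qCoy7CdOVaFLWl1/NHPpkLa8tnj9MvxIoNDqJ4gIxEQeGlOe1RokoxoZIFebK9STChfvr6RoHKLoU1NCikLU0wTn79NVzqSLJI+5K+2uFOndOTyI4H/xYzsRddc1WlfzjyiyklgSmaWQoePaVp/mrONbVukoD9BglclV7lolX2WdVyyzHzdaJXGtpNpMnJLStWSeUl52KSaKPooDxckq857Q3WFr6M51ims48zPeZzEQzeHb22SobCBXEt7miqn3/HPQ4GYgWh6V0p6YKBtc12Y17CWT7uFUGA6IHA+4rev6YdXNw5/S/NjZSQdg24vJphZ08+knzZ/VEJ0dHCNnT1LX4NLQi9J4PKROiEmV488dDBaYIJOM0NHxOm1rnHRrUC3mueGBC8d/1oxIe1gQ04eba+0rnqlxZlKhYwhWFMxWHxSUjxTrmKAt22UTJK4xPb3vLH0r3DoYJPXmGDDYs6rV9B+eSBQcNl3nOCMFUmz4r+tbWC/mSPUjGqCeLOAdmyqx2m8t3KOWiUhSl4tIYgquktsZeZxXz0RKiAJTz4Rm8gODISVku1jYCwwHtyx5dSf14x2HSuetd+reTJpb7J+jXmdq7yPTnWIUl273Hvw0dj60M794sb7IXO43rcgqDSSwvD5j9j/AAX1LQuM+c79o6b3YG32VeOmvpqaQYGngzxzwZCRnG2fhI3O2NHluCbJVTERInUcsIwoQkgUEFUl2GD5+tHjYsT/sRETpRG5id2iRcPOfbkAHVkXxak6kJY9jK9TPStbkDig3bSfS6+lUlUVbVMUdhJb3M+/VX2IfnRTwKJ2K12OFlEd5+Zmon8PxoEuLGk2zotWm6hR64CDO5OeNp0ss1lhmLBGFE1UKIVdu8ZPzCx7d3PHf0ucWneHvoCryWKiiVSEtuCxFxBP6kBUEcU2+HtYJFE4fJZiT4FivLt/PpR5szdFh3lCg5c0fWMsk7MfCjQlh9RELl9swBckt6UtOJJLO5ZppFe43uGzv5mGGwYt9PfKSMdqBG/0/8z4Pq0yOJFupOy/ZyHmxL3itrPhupvPhmyr1oqVG3BfLKRgSGiN2XuYVMLCnZbMZiRFUGk8ydp6hxJXIzStP9RY8cfPURVkLXEF+qLXZ9++Q9plDCQor457nl+CtVaFuHySkGKj44mYEEYqMmJFeronyXZeTB8jnTs8S5AqcMItIbiOtU/Qj7bFZeBNVw/F89jhPKjCyvTMmR6CKmcdFkowmExXnGB4yp+ncVyz4nuWw4iAHEc/ADMf0H5CRztxgZzF1/TmcoS8VXWpN4CToGdm53+MBT9G7+6J359Ek6UrXCdh09W1BxEslZsuSYMqjqI/aCdIe8GX8Km9VEuW"/>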